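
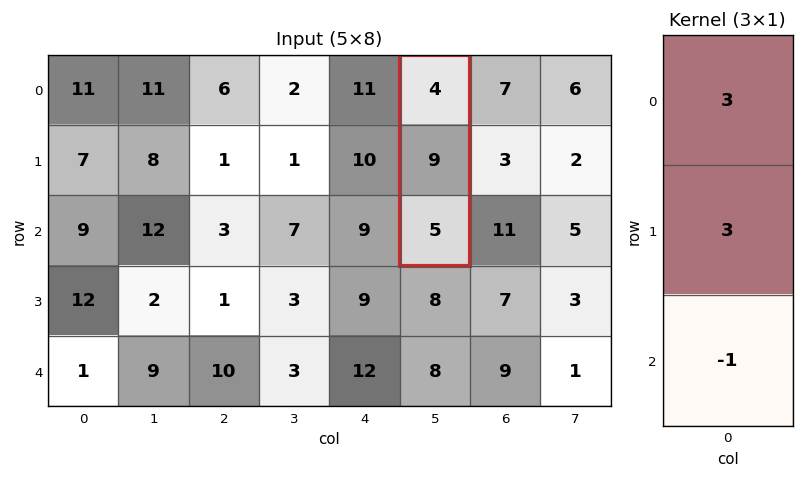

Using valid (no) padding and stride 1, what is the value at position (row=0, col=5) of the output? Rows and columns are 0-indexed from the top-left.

34

The receptive field on the input at this output position is [4 / 9 / 5]. Elementwise product with the kernel and sum: 4·3 + 9·3 + 5·-1.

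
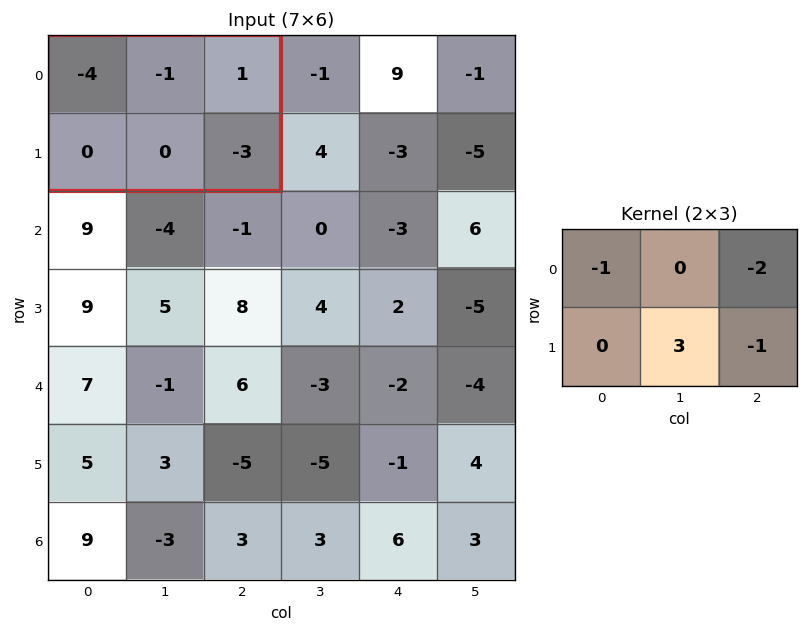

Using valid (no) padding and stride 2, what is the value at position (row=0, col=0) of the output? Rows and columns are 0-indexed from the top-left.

The receptive field on the input at this output position is [-4 -1 1 / 0 0 -3]. Elementwise product with the kernel and sum: -4·-1 + 1·-2 + 0·3 + -3·-1.

5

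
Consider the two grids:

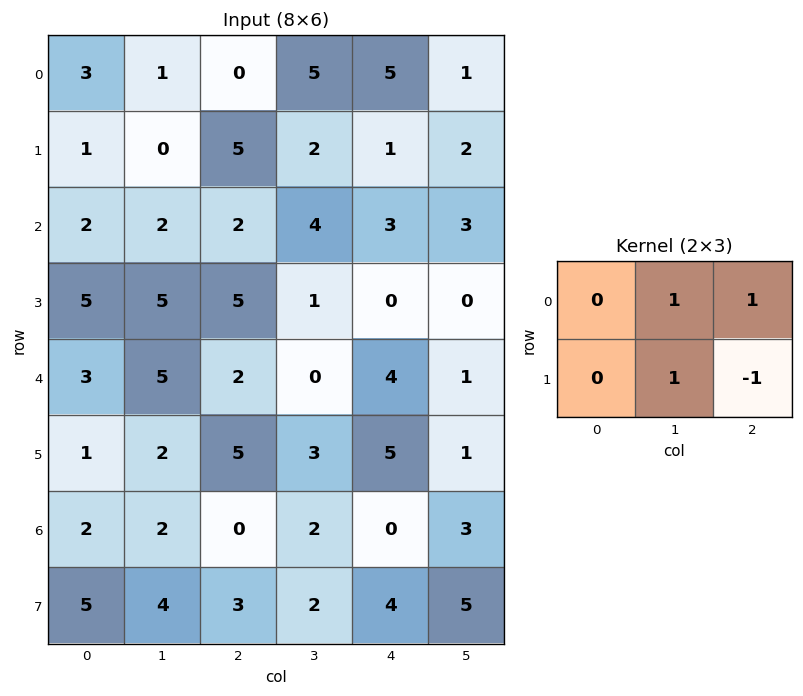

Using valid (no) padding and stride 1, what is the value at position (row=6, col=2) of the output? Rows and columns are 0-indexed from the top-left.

The receptive field on the input at this output position is [0 2 0 / 3 2 4]. Elementwise product with the kernel and sum: 2·1 + 0·1 + 2·1 + 4·-1.

0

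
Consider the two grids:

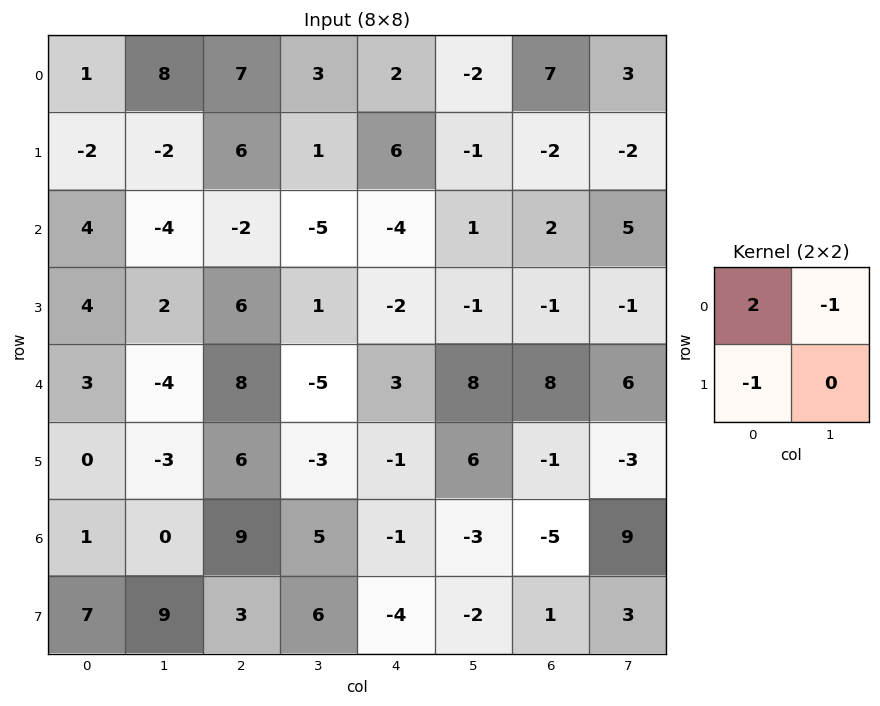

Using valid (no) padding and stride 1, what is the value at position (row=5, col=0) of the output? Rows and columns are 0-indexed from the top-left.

The receptive field on the input at this output position is [0 -3 / 1 0]. Elementwise product with the kernel and sum: 0·2 + -3·-1 + 1·-1.

2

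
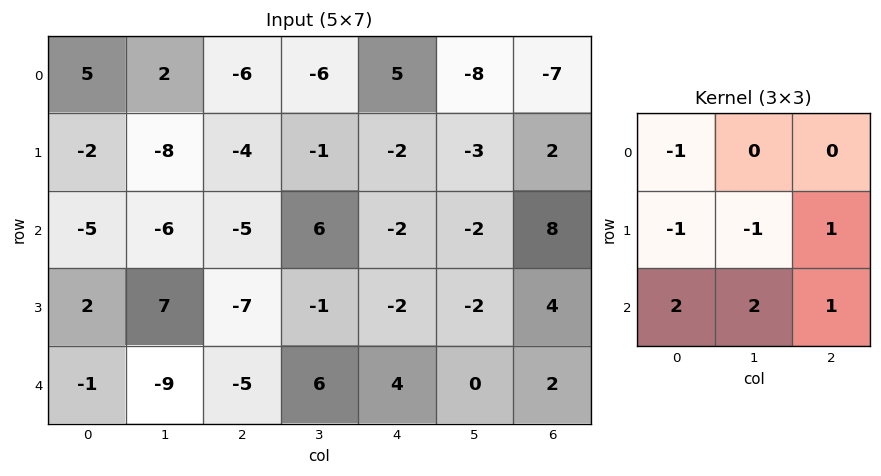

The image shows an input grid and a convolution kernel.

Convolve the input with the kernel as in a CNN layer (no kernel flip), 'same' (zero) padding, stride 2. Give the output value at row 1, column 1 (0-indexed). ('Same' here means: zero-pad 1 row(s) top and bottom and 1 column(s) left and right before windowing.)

The receptive field on the zero-padded input at this output position is [-8 -4 -1 / -6 -5 6 / 7 -7 -1]. Elementwise product with the kernel and sum: -8·-1 + -6·-1 + -5·-1 + 6·1 + 7·2 + -7·2 + -1·1.

24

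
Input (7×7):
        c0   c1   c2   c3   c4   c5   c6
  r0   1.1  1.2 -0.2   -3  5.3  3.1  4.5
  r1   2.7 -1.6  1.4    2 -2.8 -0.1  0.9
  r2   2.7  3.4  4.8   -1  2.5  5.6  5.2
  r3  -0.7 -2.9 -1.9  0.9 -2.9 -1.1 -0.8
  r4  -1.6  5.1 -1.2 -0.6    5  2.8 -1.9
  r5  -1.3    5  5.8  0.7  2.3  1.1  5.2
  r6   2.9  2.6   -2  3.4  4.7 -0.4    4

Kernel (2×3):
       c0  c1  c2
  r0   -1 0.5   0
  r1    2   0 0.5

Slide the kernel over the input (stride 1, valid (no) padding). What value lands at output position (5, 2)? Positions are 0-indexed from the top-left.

-7.1

The receptive field on the input at this output position is [5.8 0.7 2.3 / -2 3.4 4.7]. Elementwise product with the kernel and sum: 5.8·-1 + 0.7·0.5 + -2·2 + 4.7·0.5.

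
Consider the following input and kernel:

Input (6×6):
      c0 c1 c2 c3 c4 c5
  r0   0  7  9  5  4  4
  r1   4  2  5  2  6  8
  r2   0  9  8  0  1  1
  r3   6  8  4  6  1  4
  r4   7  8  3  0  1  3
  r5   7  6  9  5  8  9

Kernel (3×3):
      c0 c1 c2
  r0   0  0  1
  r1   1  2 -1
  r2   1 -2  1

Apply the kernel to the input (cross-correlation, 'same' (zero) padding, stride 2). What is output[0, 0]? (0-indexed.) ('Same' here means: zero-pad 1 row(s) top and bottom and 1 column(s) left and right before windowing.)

The receptive field on the zero-padded input at this output position is [0 0 0 / 0 0 7 / 0 4 2]. Elementwise product with the kernel and sum: 0·1 + 0·1 + 0·2 + 7·-1 + 0·1 + 4·-2 + 2·1.

-13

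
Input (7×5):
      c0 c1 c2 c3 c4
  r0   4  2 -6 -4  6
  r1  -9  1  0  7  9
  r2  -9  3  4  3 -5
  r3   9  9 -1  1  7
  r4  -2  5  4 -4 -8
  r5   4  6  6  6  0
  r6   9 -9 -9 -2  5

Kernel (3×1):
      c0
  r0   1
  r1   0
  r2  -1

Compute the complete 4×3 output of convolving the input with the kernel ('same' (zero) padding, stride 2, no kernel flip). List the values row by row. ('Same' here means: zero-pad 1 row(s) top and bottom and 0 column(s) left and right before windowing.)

Output[0,0]: The receptive field on the zero-padded input at this output position is [0 / 4 / -9]. Elementwise product with the kernel and sum: 0·1 + -9·-1.
Output[0,1]: The receptive field on the zero-padded input at this output position is [0 / -6 / 0]. Elementwise product with the kernel and sum: 0·1 + 0·-1.

9 0 -9
-18 1 2
5 -7 7
4 6 0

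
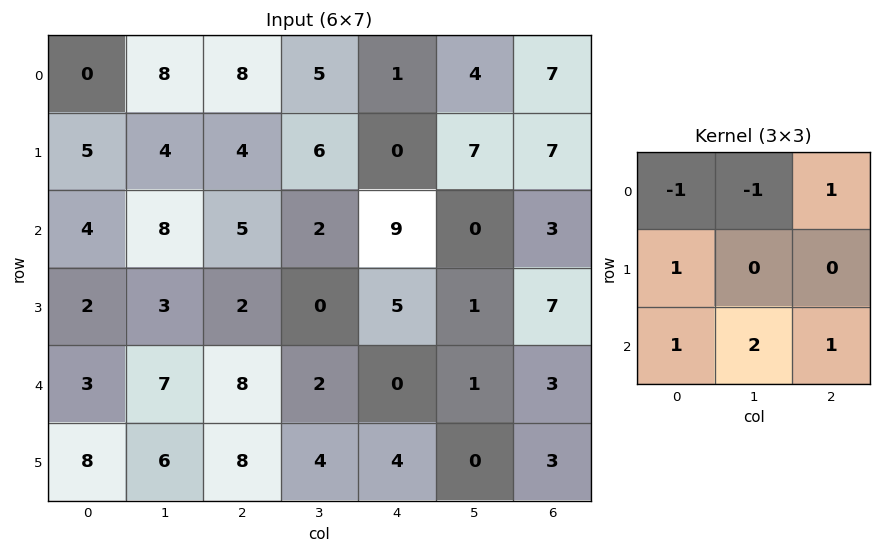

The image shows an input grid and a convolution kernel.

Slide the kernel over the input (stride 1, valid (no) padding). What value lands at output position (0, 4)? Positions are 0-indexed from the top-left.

The receptive field on the input at this output position is [1 4 7 / 0 7 7 / 9 0 3]. Elementwise product with the kernel and sum: 1·-1 + 4·-1 + 7·1 + 0·1 + 9·1 + 0·2 + 3·1.

14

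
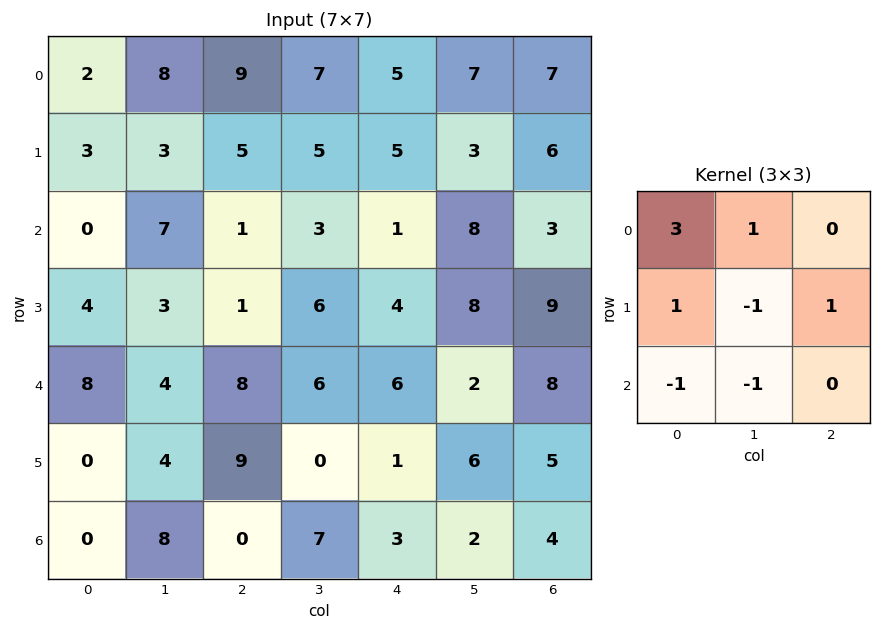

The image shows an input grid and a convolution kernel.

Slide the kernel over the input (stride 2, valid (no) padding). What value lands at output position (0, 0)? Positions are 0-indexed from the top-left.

The receptive field on the input at this output position is [2 8 9 / 3 3 5 / 0 7 1]. Elementwise product with the kernel and sum: 2·3 + 8·1 + 3·1 + 3·-1 + 5·1 + 0·-1 + 7·-1.

12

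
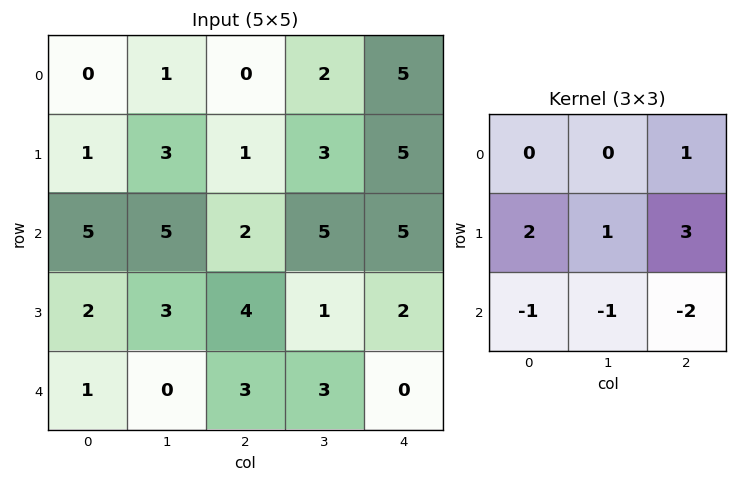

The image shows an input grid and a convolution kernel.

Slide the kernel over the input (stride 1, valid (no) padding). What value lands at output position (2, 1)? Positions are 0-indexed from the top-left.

9

The receptive field on the input at this output position is [5 2 5 / 3 4 1 / 0 3 3]. Elementwise product with the kernel and sum: 5·1 + 3·2 + 4·1 + 1·3 + 0·-1 + 3·-1 + 3·-2.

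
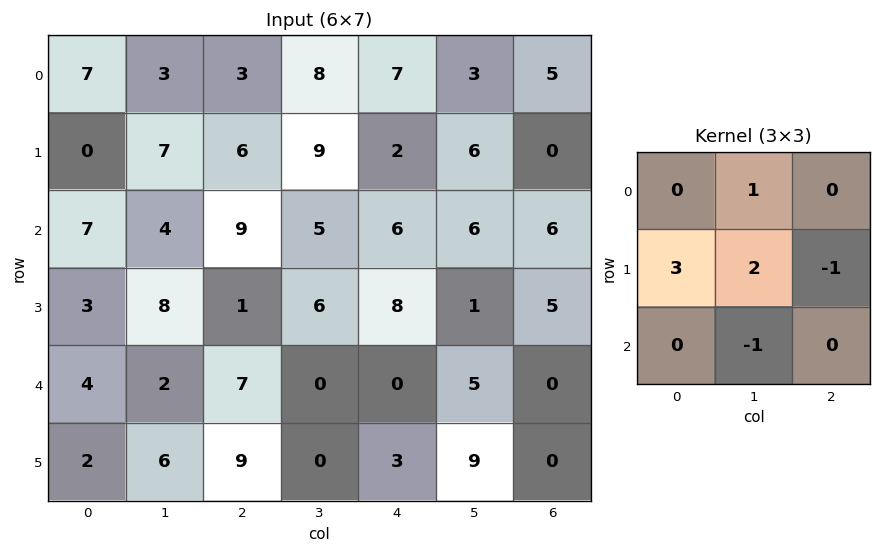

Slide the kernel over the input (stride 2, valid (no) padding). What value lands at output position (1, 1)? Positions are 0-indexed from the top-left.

12

The receptive field on the input at this output position is [9 5 6 / 1 6 8 / 7 0 0]. Elementwise product with the kernel and sum: 5·1 + 1·3 + 6·2 + 8·-1 + 0·-1.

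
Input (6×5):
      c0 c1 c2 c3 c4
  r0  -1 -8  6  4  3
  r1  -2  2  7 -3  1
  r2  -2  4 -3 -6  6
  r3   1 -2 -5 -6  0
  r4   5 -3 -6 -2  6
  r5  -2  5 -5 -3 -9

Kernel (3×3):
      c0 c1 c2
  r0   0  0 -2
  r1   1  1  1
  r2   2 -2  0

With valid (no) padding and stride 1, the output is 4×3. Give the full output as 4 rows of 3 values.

Output[0,0]: The receptive field on the input at this output position is [-1 -8 6 / -2 2 7 / -2 4 -3]. Elementwise product with the kernel and sum: 6·-2 + -2·1 + 2·1 + 7·1 + -2·2 + 4·-2.

-17 12 5
-9 7 -3
16 5 -31
-8 21 -6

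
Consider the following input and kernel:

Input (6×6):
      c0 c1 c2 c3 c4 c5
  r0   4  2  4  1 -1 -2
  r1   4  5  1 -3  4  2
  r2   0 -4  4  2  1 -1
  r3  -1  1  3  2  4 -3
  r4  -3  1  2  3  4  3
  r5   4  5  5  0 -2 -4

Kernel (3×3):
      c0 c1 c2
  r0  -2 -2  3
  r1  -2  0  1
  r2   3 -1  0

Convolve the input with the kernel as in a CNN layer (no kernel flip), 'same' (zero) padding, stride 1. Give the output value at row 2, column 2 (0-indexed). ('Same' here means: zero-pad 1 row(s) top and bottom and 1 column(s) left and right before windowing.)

The receptive field on the zero-padded input at this output position is [5 1 -3 / -4 4 2 / 1 3 2]. Elementwise product with the kernel and sum: 5·-2 + 1·-2 + -3·3 + -4·-2 + 2·1 + 1·3 + 3·-1.

-11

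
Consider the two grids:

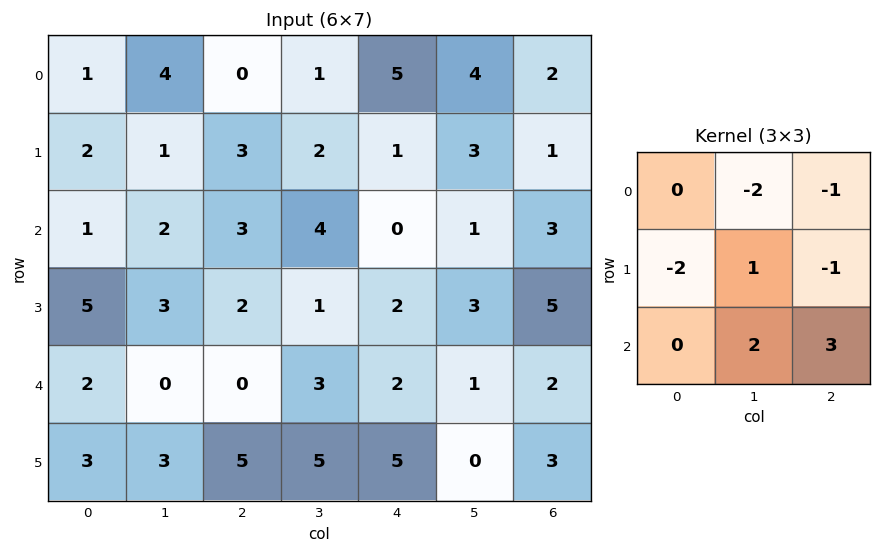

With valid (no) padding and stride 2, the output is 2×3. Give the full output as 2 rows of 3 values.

Output[0,0]: The receptive field on the input at this output position is [1 4 0 / 2 1 3 / 1 2 3]. Elementwise product with the kernel and sum: 4·-2 + 0·-1 + 2·-2 + 1·1 + 3·-1 + 2·2 + 3·3.

-1 -4 1
-16 -1 -3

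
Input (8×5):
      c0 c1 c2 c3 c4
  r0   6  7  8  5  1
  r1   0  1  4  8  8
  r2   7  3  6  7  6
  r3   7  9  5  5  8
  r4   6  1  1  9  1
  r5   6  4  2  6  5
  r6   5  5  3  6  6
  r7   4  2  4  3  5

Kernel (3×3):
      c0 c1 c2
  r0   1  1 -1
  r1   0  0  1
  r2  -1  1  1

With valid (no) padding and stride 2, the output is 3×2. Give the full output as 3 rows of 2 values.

11 27
5 24
11 23

Output[0,0]: The receptive field on the input at this output position is [6 7 8 / 0 1 4 / 7 3 6]. Elementwise product with the kernel and sum: 6·1 + 7·1 + 8·-1 + 4·1 + 7·-1 + 3·1 + 6·1.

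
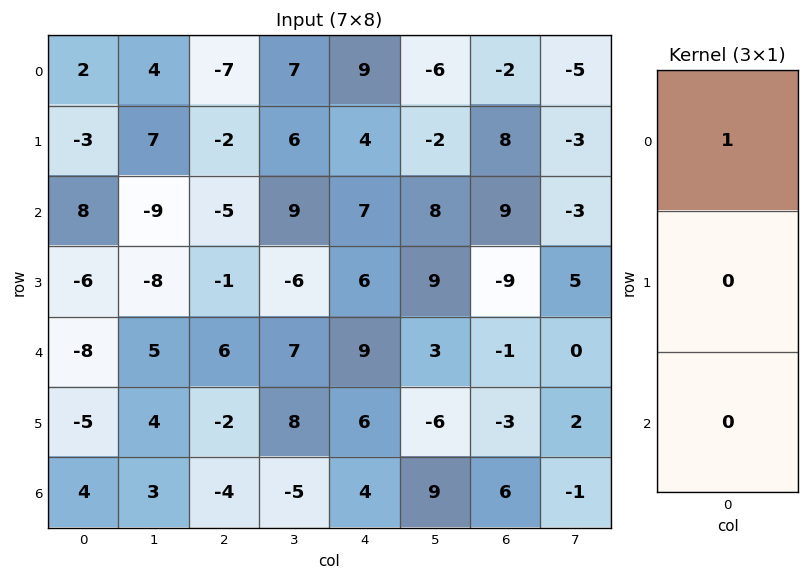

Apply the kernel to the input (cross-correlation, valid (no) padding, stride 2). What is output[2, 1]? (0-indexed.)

The receptive field on the input at this output position is [6 / -2 / -4]. Elementwise product with the kernel and sum: 6·1.

6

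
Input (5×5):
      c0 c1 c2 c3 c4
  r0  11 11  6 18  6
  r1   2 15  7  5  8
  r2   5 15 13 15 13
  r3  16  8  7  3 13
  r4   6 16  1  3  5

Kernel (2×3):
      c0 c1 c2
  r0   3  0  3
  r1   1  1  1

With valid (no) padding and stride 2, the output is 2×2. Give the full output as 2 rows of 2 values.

75 56
85 101

Output[0,0]: The receptive field on the input at this output position is [11 11 6 / 2 15 7]. Elementwise product with the kernel and sum: 11·3 + 6·3 + 2·1 + 15·1 + 7·1.
Output[0,1]: The receptive field on the input at this output position is [6 18 6 / 7 5 8]. Elementwise product with the kernel and sum: 6·3 + 6·3 + 7·1 + 5·1 + 8·1.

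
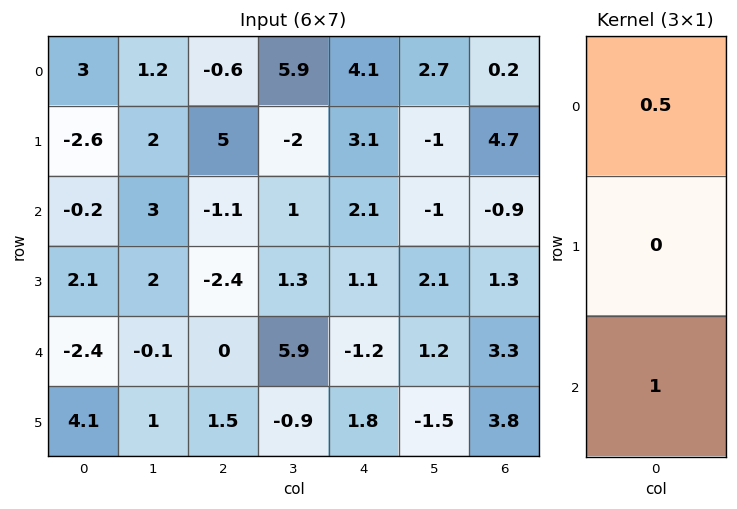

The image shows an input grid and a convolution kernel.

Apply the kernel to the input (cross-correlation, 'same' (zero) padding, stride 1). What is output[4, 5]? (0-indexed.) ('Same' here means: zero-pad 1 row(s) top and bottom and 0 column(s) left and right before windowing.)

The receptive field on the zero-padded input at this output position is [2.1 / 1.2 / -1.5]. Elementwise product with the kernel and sum: 2.1·0.5 + -1.5·1.

-0.45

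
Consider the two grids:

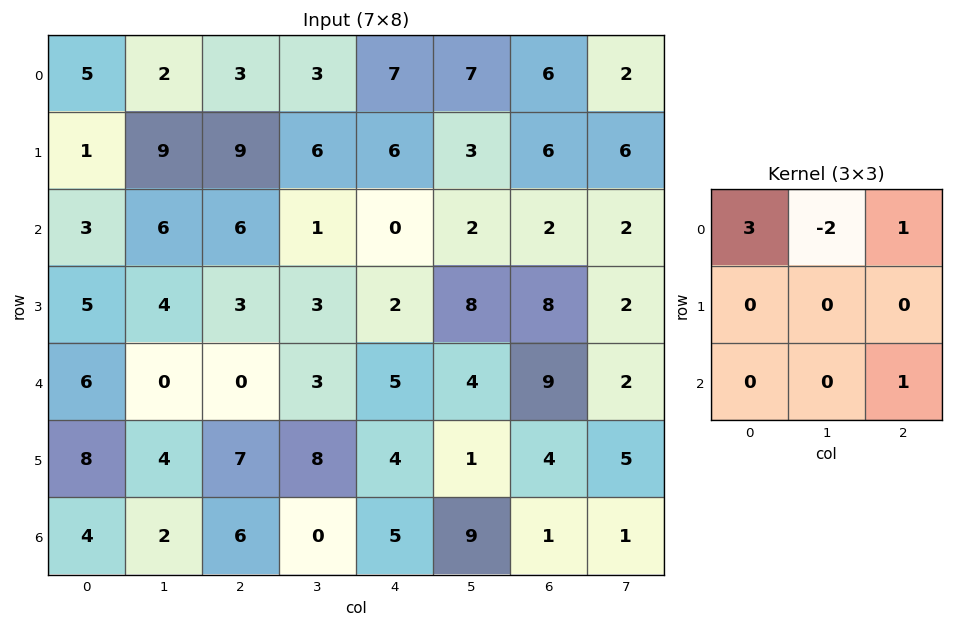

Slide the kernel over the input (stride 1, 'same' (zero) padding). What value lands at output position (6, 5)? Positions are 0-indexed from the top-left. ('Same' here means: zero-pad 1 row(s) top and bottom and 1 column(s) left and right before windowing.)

The receptive field on the zero-padded input at this output position is [4 1 4 / 5 9 1 / 0 0 0]. Elementwise product with the kernel and sum: 4·3 + 1·-2 + 4·1 + 0·1.

14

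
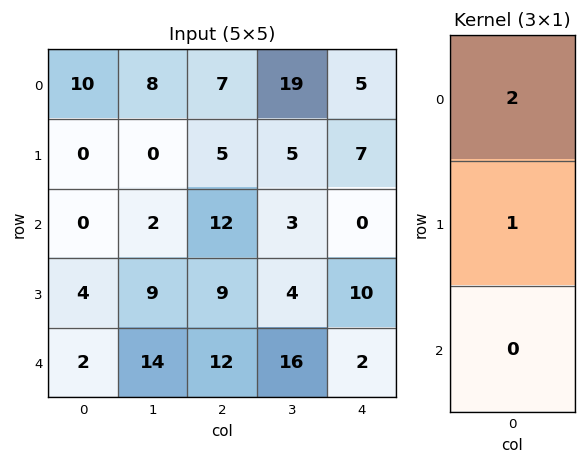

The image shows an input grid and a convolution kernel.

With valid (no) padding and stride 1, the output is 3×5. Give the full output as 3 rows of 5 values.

Output[0,0]: The receptive field on the input at this output position is [10 / 0 / 0]. Elementwise product with the kernel and sum: 10·2 + 0·1.
Output[0,1]: The receptive field on the input at this output position is [8 / 0 / 2]. Elementwise product with the kernel and sum: 8·2 + 0·1.

20 16 19 43 17
0 2 22 13 14
4 13 33 10 10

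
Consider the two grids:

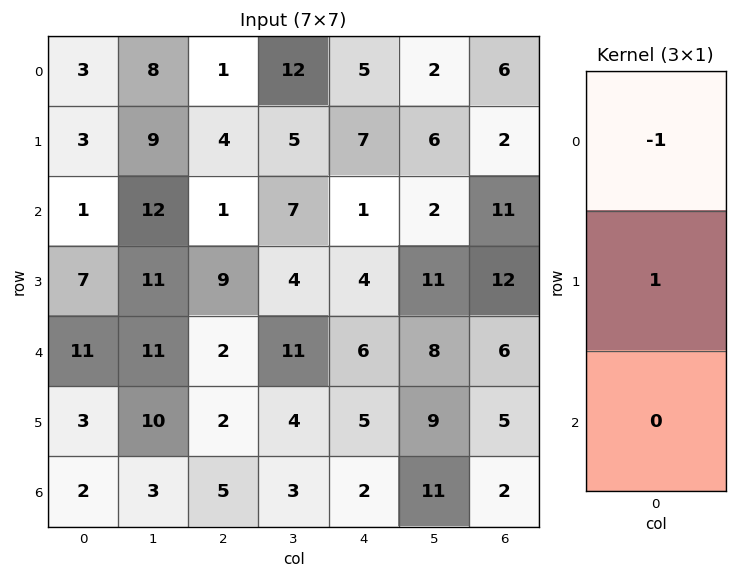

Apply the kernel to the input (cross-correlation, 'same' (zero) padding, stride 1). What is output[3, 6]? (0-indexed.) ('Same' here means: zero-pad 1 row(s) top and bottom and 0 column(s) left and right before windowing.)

1

The receptive field on the zero-padded input at this output position is [11 / 12 / 6]. Elementwise product with the kernel and sum: 11·-1 + 12·1.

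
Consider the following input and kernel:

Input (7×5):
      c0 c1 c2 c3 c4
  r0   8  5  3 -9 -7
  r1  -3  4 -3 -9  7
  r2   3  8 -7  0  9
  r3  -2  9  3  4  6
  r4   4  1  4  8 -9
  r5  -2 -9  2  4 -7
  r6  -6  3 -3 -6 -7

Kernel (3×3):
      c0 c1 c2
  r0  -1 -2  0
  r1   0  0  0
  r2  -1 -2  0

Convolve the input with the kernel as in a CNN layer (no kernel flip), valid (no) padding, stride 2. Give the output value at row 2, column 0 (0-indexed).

The receptive field on the input at this output position is [4 1 4 / -2 -9 2 / -6 3 -3]. Elementwise product with the kernel and sum: 4·-1 + 1·-2 + -6·-1 + 3·-2.

-6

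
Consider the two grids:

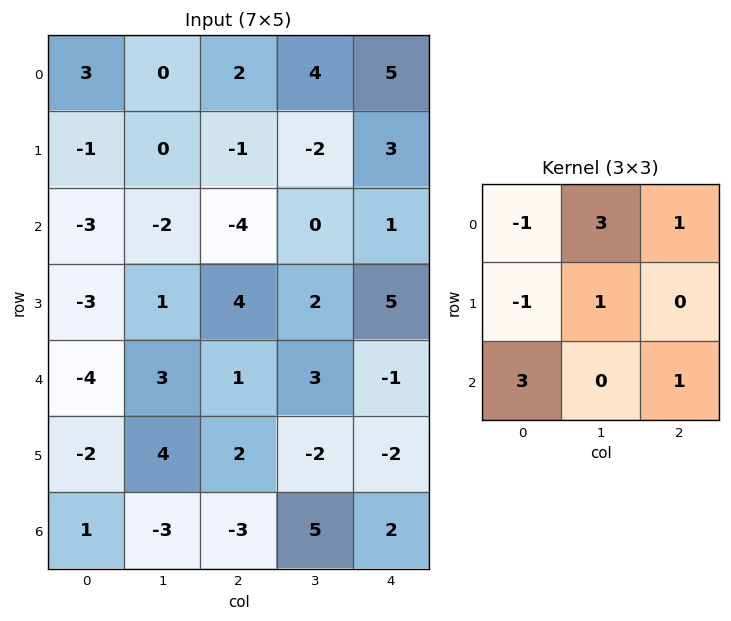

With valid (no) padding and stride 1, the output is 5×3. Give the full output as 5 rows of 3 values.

Output[0,0]: The receptive field on the input at this output position is [3 0 2 / -1 0 -1 / -3 -2 -4]. Elementwise product with the kernel and sum: 3·-1 + 0·3 + 2·1 + -1·-1 + 0·1 + -3·3 + -4·1.

-13 3 3
-4 -2 19
-14 5 5
13 21 13
20 -3 -4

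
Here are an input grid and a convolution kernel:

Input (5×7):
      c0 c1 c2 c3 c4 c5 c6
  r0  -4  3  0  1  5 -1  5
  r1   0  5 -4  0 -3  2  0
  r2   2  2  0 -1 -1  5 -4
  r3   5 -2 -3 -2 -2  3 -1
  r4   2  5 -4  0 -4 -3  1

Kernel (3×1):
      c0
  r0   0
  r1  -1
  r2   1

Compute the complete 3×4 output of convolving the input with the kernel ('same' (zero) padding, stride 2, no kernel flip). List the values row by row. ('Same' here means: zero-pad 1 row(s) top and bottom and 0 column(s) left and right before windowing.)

Output[0,0]: The receptive field on the zero-padded input at this output position is [0 / -4 / 0]. Elementwise product with the kernel and sum: -4·-1 + 0·1.
Output[0,1]: The receptive field on the zero-padded input at this output position is [0 / 0 / -4]. Elementwise product with the kernel and sum: 0·-1 + -4·1.

4 -4 -8 -5
3 -3 -1 3
-2 4 4 -1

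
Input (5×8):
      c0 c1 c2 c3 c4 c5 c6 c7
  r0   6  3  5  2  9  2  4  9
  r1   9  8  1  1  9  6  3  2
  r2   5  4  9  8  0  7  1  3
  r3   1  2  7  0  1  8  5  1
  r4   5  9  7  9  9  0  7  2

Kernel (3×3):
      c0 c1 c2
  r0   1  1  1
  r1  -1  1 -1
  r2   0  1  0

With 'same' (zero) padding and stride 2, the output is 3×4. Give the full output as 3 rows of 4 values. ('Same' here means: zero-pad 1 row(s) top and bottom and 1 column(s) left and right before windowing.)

Output[0,0]: The receptive field on the zero-padded input at this output position is [0 0 0 / 0 6 3 / 0 9 8]. Elementwise product with the kernel and sum: 0·1 + 0·1 + 0·1 + 0·-1 + 6·1 + 3·-1 + 9·1.
Output[0,1]: The receptive field on the zero-padded input at this output position is [0 0 0 / 3 5 2 / 8 1 1]. Elementwise product with the kernel and sum: 0·1 + 0·1 + 0·1 + 3·-1 + 5·1 + 2·-1 + 1·1.

12 1 14 -4
19 14 2 7
-1 -2 9 19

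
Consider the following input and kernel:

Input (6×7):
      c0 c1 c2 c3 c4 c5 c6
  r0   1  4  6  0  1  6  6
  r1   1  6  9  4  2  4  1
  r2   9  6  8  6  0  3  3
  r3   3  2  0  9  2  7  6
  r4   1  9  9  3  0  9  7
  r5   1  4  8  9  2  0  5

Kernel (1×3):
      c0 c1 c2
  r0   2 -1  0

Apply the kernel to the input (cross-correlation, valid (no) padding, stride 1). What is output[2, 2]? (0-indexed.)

10

The receptive field on the input at this output position is [8 6 0]. Elementwise product with the kernel and sum: 8·2 + 6·-1.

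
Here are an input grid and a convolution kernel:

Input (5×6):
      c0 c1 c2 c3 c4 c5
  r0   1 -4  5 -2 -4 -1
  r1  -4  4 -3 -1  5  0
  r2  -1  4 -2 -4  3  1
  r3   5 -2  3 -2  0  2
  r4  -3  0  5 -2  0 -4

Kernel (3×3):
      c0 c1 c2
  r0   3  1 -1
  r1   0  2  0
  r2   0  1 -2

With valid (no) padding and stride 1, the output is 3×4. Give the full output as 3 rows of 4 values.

10 -5 5 2
-5 13 -25 4
-11 29 -19 -2

Output[0,0]: The receptive field on the input at this output position is [1 -4 5 / -4 4 -3 / -1 4 -2]. Elementwise product with the kernel and sum: 1·3 + -4·1 + 5·-1 + 4·2 + 4·1 + -2·-2.
Output[0,1]: The receptive field on the input at this output position is [-4 5 -2 / 4 -3 -1 / 4 -2 -4]. Elementwise product with the kernel and sum: -4·3 + 5·1 + -2·-1 + -3·2 + -2·1 + -4·-2.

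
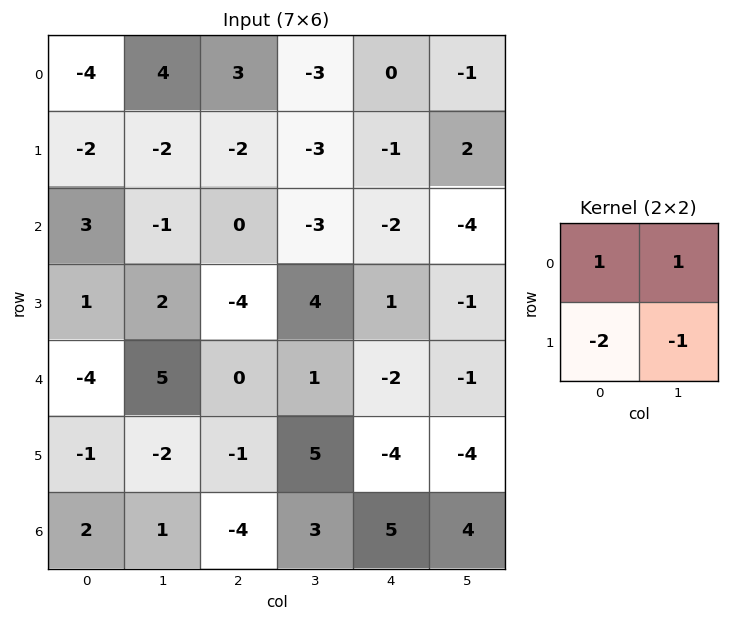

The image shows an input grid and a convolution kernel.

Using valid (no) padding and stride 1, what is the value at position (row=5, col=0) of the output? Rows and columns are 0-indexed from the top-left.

The receptive field on the input at this output position is [-1 -2 / 2 1]. Elementwise product with the kernel and sum: -1·1 + -2·1 + 2·-2 + 1·-1.

-8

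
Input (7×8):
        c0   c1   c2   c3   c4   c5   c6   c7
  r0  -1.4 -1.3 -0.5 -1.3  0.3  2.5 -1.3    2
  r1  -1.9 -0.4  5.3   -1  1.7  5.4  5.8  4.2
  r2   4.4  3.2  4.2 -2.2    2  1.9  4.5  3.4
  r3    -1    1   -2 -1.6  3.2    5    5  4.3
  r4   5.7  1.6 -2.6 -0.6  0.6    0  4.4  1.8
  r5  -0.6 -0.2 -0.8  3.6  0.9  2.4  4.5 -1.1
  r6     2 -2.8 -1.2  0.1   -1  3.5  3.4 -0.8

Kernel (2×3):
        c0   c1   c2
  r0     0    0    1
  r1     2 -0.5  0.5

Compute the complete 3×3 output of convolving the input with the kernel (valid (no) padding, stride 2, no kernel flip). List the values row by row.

-1.45 12.25 2.3
0.7 0.4 10.9
-4.1 -2.35 7.25

Output[0,0]: The receptive field on the input at this output position is [-1.4 -1.3 -0.5 / -1.9 -0.4 5.3]. Elementwise product with the kernel and sum: -0.5·1 + -1.9·2 + -0.4·-0.5 + 5.3·0.5.
Output[0,1]: The receptive field on the input at this output position is [-0.5 -1.3 0.3 / 5.3 -1 1.7]. Elementwise product with the kernel and sum: 0.3·1 + 5.3·2 + -1·-0.5 + 1.7·0.5.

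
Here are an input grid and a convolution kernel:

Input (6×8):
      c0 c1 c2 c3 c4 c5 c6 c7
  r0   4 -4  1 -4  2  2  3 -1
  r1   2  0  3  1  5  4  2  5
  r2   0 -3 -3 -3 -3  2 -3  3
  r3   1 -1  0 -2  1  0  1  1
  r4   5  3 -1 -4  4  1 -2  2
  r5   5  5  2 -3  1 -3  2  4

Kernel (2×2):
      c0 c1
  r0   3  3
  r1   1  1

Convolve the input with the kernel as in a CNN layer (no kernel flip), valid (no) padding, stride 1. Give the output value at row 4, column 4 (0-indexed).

The receptive field on the input at this output position is [4 1 / 1 -3]. Elementwise product with the kernel and sum: 4·3 + 1·3 + 1·1 + -3·1.

13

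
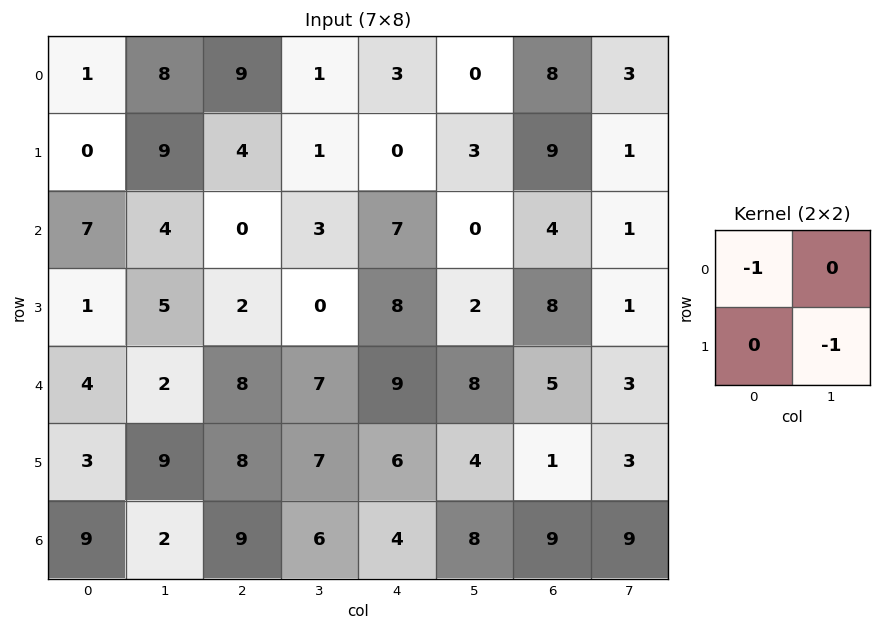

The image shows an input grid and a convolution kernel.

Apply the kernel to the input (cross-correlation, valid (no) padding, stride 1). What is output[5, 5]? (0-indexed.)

-13

The receptive field on the input at this output position is [4 1 / 8 9]. Elementwise product with the kernel and sum: 4·-1 + 9·-1.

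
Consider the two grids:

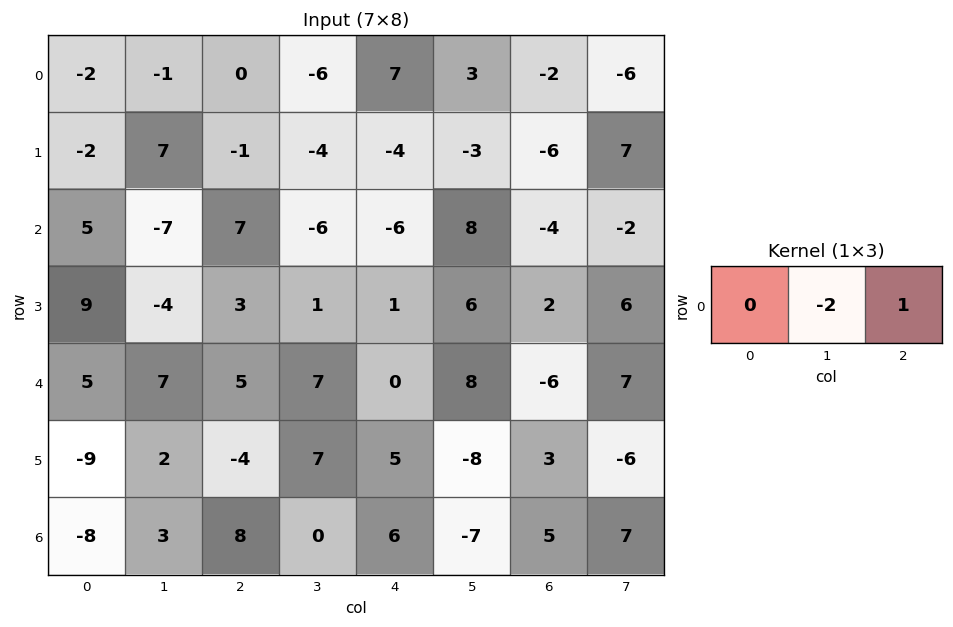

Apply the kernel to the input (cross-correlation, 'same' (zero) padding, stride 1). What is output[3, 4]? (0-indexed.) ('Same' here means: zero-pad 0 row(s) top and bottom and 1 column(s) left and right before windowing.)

The receptive field on the zero-padded input at this output position is [1 1 6]. Elementwise product with the kernel and sum: 1·-2 + 6·1.

4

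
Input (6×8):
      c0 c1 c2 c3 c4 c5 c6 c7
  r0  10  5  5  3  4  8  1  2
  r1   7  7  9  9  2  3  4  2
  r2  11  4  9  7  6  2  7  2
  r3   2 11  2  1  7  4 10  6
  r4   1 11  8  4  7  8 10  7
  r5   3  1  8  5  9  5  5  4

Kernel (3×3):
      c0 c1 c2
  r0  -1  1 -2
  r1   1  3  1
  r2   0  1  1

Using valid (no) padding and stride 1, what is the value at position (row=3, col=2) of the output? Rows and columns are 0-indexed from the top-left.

The receptive field on the input at this output position is [2 1 7 / 8 4 7 / 8 5 9]. Elementwise product with the kernel and sum: 2·-1 + 1·1 + 7·-2 + 8·1 + 4·3 + 7·1 + 5·1 + 9·1.

26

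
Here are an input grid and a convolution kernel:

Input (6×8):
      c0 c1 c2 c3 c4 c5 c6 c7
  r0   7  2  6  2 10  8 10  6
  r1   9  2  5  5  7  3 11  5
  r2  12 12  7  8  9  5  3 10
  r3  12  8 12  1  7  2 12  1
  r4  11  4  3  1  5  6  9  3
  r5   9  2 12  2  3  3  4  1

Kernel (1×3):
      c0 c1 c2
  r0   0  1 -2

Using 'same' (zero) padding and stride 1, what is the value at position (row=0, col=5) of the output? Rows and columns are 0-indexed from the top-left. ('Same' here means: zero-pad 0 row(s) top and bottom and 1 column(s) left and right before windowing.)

The receptive field on the zero-padded input at this output position is [10 8 10]. Elementwise product with the kernel and sum: 8·1 + 10·-2.

-12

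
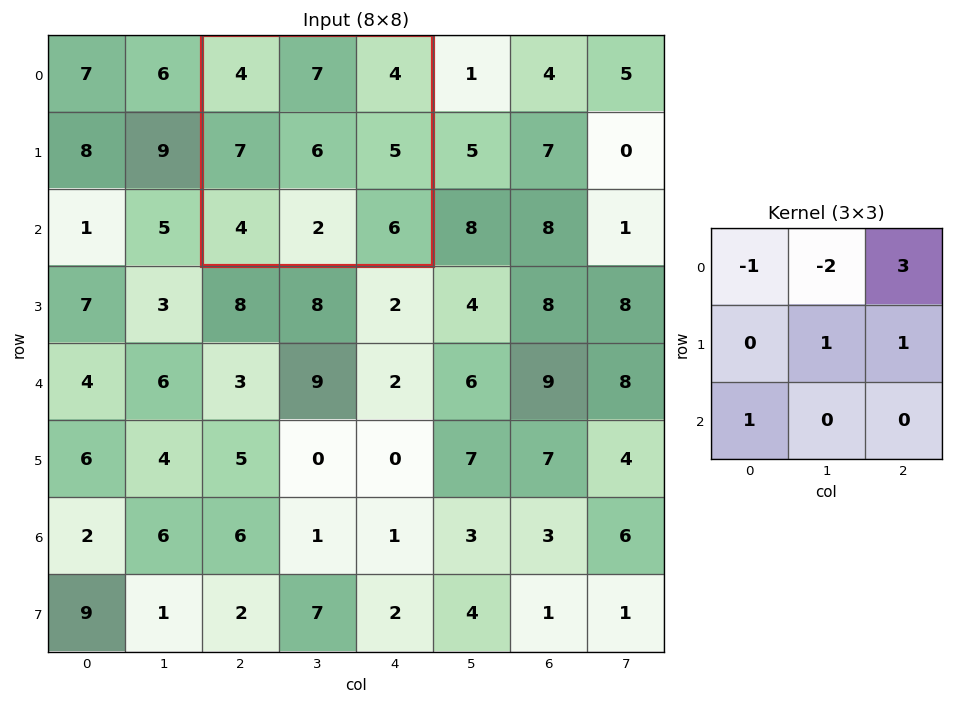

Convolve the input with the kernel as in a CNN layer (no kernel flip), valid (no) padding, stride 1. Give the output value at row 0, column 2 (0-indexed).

The receptive field on the input at this output position is [4 7 4 / 7 6 5 / 4 2 6]. Elementwise product with the kernel and sum: 4·-1 + 7·-2 + 4·3 + 6·1 + 5·1 + 4·1.

9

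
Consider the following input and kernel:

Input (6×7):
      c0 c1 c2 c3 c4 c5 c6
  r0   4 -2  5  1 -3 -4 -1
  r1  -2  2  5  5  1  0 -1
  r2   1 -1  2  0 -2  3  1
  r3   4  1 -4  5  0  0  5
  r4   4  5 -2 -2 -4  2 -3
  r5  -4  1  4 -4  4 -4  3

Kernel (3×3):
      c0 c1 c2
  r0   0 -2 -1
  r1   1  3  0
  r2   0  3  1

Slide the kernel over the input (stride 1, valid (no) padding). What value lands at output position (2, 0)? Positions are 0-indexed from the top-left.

The receptive field on the input at this output position is [1 -1 2 / 4 1 -4 / 4 5 -2]. Elementwise product with the kernel and sum: -1·-2 + 2·-1 + 4·1 + 1·3 + 5·3 + -2·1.

20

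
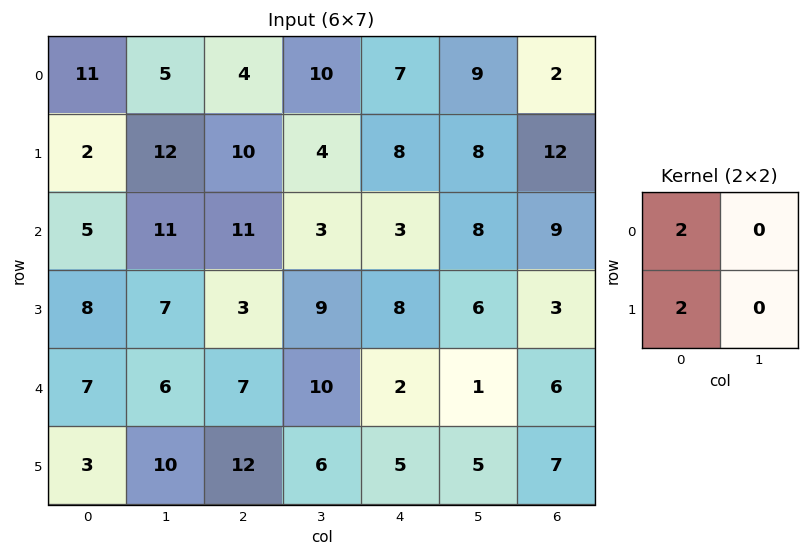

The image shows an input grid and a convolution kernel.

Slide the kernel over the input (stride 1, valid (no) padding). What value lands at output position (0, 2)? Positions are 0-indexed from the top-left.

28

The receptive field on the input at this output position is [4 10 / 10 4]. Elementwise product with the kernel and sum: 4·2 + 10·2.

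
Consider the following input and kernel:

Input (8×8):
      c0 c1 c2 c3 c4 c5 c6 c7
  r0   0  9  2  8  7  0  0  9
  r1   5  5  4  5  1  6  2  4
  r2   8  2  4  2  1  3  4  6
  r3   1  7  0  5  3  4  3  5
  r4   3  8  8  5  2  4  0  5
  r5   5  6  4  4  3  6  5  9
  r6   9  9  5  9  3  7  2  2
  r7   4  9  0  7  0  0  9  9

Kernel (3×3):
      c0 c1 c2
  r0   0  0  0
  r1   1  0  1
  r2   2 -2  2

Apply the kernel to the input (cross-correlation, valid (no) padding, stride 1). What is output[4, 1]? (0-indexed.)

36

The receptive field on the input at this output position is [8 8 5 / 6 4 4 / 9 5 9]. Elementwise product with the kernel and sum: 6·1 + 4·1 + 9·2 + 5·-2 + 9·2.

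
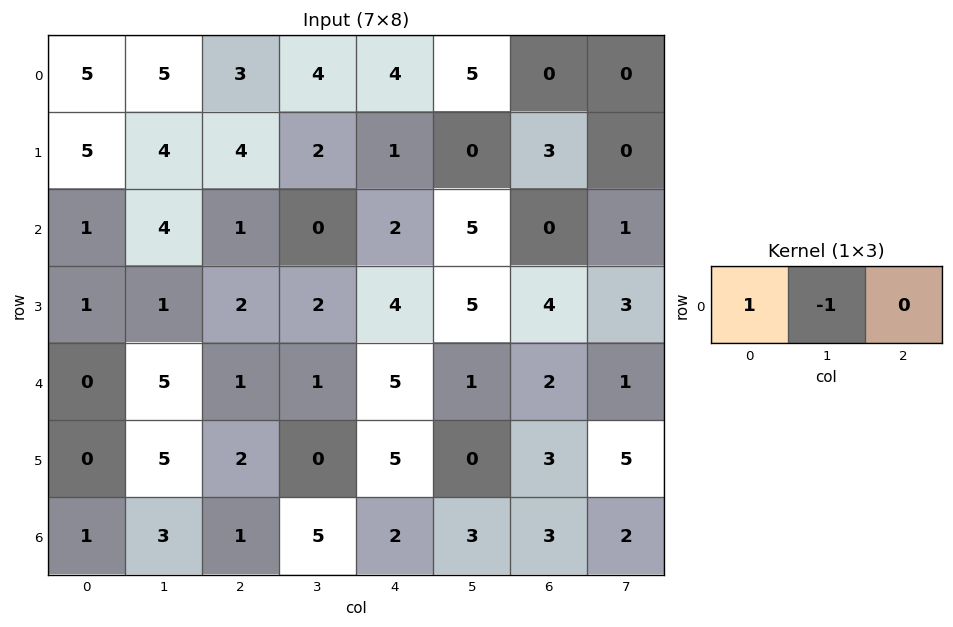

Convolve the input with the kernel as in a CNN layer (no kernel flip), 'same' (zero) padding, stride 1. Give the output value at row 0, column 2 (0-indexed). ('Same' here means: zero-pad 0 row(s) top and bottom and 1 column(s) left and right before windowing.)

The receptive field on the zero-padded input at this output position is [5 3 4]. Elementwise product with the kernel and sum: 5·1 + 3·-1.

2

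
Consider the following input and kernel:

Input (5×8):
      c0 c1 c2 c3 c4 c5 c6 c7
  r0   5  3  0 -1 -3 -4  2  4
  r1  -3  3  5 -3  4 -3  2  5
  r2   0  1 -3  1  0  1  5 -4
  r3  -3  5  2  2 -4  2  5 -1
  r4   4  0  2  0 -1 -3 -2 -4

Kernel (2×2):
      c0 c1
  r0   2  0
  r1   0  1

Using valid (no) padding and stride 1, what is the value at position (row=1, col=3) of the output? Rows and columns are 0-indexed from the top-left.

-6

The receptive field on the input at this output position is [-3 4 / 1 0]. Elementwise product with the kernel and sum: -3·2 + 0·1.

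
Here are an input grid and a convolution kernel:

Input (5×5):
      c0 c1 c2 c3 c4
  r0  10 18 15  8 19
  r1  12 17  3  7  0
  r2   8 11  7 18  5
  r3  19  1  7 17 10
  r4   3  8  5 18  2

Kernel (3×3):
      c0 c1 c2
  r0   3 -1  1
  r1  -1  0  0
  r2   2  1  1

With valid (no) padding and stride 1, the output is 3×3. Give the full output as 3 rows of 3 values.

Output[0,0]: The receptive field on the input at this output position is [10 18 15 / 12 17 3 / 8 11 7]. Elementwise product with the kernel and sum: 10·3 + 18·-1 + 15·1 + 12·-1 + 8·2 + 11·1 + 7·1.

49 77 90
60 70 36
20 82 31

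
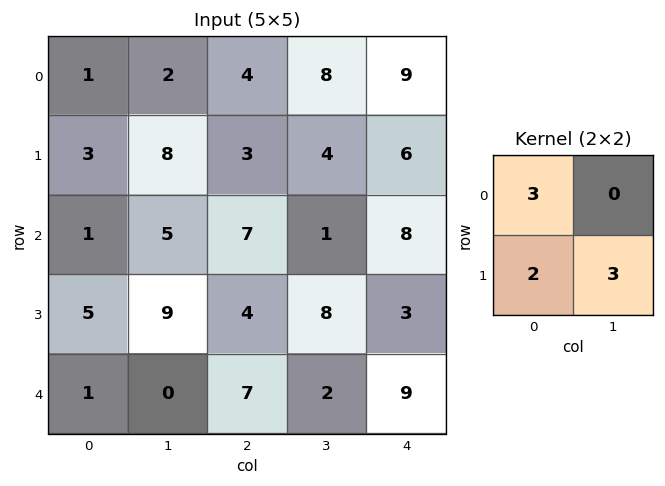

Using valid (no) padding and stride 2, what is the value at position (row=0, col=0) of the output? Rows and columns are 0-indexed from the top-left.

33

The receptive field on the input at this output position is [1 2 / 3 8]. Elementwise product with the kernel and sum: 1·3 + 3·2 + 8·3.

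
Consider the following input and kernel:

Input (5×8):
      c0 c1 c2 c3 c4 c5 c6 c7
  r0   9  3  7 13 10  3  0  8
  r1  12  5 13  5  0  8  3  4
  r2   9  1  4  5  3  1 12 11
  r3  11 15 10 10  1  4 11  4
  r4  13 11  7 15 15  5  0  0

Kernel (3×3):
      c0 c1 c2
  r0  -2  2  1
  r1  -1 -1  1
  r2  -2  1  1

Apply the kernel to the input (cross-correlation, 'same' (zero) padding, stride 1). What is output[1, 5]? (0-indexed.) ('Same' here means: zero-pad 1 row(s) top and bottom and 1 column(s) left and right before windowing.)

The receptive field on the zero-padded input at this output position is [10 3 0 / 0 8 3 / 3 1 12]. Elementwise product with the kernel and sum: 10·-2 + 3·2 + 0·1 + 0·-1 + 8·-1 + 3·1 + 3·-2 + 1·1 + 12·1.

-12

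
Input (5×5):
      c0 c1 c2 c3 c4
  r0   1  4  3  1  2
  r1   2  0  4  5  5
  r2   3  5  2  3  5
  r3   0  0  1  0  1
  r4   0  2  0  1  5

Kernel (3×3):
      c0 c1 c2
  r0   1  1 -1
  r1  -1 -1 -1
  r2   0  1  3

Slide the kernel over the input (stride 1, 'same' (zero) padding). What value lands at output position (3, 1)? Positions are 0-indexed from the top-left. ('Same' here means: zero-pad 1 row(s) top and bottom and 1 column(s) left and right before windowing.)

7

The receptive field on the zero-padded input at this output position is [3 5 2 / 0 0 1 / 0 2 0]. Elementwise product with the kernel and sum: 3·1 + 5·1 + 2·-1 + 0·-1 + 0·-1 + 1·-1 + 2·1 + 0·3.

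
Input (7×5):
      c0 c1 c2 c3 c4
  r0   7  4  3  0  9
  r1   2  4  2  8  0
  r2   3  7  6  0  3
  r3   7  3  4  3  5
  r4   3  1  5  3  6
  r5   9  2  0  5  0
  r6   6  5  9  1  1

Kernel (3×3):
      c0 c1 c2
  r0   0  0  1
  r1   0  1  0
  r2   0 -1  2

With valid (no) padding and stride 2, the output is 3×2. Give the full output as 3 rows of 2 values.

12 23
18 15
20 12

Output[0,0]: The receptive field on the input at this output position is [7 4 3 / 2 4 2 / 3 7 6]. Elementwise product with the kernel and sum: 3·1 + 4·1 + 7·-1 + 6·2.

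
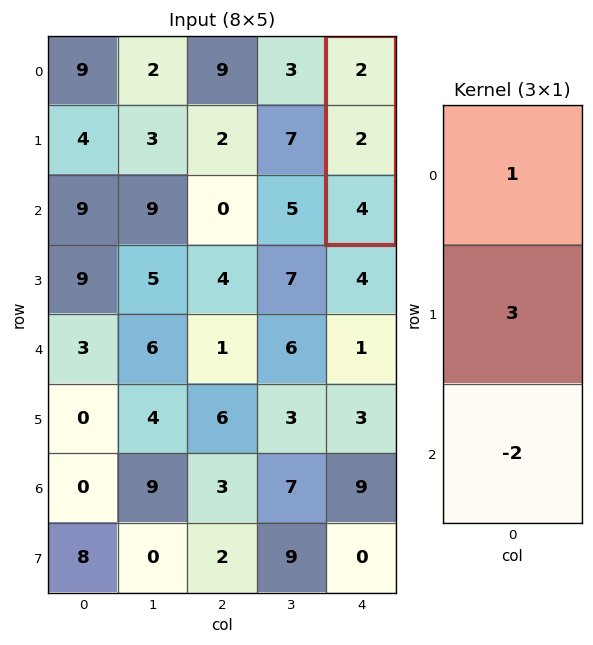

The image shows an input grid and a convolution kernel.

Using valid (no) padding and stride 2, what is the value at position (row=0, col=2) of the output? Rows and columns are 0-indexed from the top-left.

0

The receptive field on the input at this output position is [2 / 2 / 4]. Elementwise product with the kernel and sum: 2·1 + 2·3 + 4·-2.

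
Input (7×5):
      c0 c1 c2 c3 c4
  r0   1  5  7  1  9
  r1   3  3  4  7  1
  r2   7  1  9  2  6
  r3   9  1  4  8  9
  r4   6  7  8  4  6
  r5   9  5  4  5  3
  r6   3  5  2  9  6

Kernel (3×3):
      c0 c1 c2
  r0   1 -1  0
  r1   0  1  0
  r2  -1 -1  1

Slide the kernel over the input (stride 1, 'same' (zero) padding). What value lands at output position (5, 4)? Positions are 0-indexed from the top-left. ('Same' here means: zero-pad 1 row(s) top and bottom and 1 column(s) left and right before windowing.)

The receptive field on the zero-padded input at this output position is [4 6 0 / 5 3 0 / 9 6 0]. Elementwise product with the kernel and sum: 4·1 + 6·-1 + 3·1 + 9·-1 + 6·-1 + 0·1.

-14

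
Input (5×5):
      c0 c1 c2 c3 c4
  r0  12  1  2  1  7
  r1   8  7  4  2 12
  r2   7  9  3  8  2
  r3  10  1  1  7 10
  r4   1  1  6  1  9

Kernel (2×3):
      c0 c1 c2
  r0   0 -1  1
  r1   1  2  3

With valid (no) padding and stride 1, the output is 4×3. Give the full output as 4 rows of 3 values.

35 20 50
31 37 35
9 29 39
21 22 38

Output[0,0]: The receptive field on the input at this output position is [12 1 2 / 8 7 4]. Elementwise product with the kernel and sum: 1·-1 + 2·1 + 8·1 + 7·2 + 4·3.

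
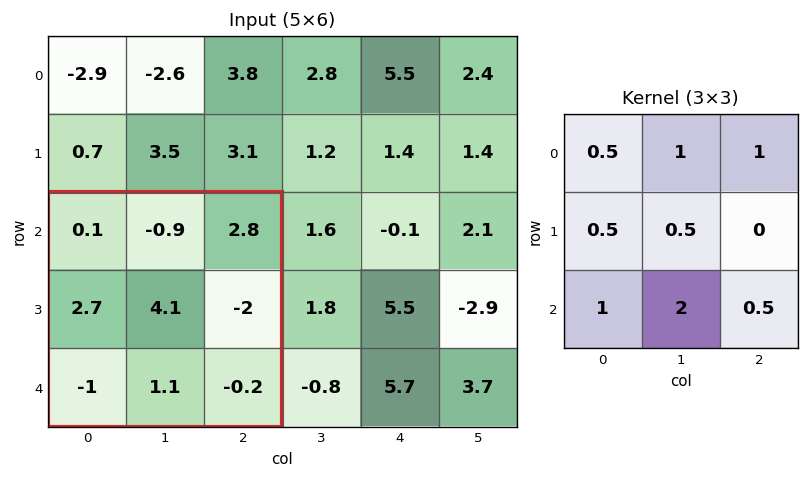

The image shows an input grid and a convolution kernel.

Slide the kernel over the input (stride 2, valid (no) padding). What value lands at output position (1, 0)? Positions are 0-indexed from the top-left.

6.45

The receptive field on the input at this output position is [0.1 -0.9 2.8 / 2.7 4.1 -2 / -1 1.1 -0.2]. Elementwise product with the kernel and sum: 0.1·0.5 + -0.9·1 + 2.8·1 + 2.7·0.5 + 4.1·0.5 + -1·1 + 1.1·2 + -0.2·0.5.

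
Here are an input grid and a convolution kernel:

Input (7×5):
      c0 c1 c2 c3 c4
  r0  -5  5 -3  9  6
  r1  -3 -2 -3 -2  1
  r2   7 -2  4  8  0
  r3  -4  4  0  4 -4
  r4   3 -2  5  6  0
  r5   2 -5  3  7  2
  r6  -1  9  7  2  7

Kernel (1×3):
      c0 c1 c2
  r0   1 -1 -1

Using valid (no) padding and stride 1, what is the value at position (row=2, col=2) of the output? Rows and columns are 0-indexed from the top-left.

The receptive field on the input at this output position is [4 8 0]. Elementwise product with the kernel and sum: 4·1 + 8·-1 + 0·-1.

-4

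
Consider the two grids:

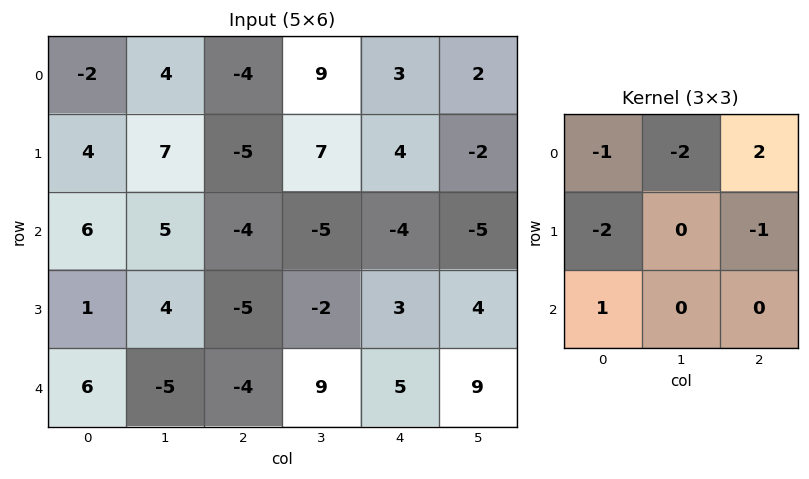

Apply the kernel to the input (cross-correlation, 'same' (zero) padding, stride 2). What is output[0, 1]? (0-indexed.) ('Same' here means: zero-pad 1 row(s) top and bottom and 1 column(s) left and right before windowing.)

The receptive field on the zero-padded input at this output position is [0 0 0 / 4 -4 9 / 7 -5 7]. Elementwise product with the kernel and sum: 0·-1 + 0·-2 + 0·2 + 4·-2 + 9·-1 + 7·1.

-10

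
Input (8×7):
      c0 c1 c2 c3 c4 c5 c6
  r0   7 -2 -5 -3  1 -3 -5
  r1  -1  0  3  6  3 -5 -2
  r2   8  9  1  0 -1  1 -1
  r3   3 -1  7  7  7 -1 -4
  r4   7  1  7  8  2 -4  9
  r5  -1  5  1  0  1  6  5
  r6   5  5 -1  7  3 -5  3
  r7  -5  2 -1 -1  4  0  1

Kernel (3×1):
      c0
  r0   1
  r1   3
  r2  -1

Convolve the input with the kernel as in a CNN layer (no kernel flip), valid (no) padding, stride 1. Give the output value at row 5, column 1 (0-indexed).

18

The receptive field on the input at this output position is [5 / 5 / 2]. Elementwise product with the kernel and sum: 5·1 + 5·3 + 2·-1.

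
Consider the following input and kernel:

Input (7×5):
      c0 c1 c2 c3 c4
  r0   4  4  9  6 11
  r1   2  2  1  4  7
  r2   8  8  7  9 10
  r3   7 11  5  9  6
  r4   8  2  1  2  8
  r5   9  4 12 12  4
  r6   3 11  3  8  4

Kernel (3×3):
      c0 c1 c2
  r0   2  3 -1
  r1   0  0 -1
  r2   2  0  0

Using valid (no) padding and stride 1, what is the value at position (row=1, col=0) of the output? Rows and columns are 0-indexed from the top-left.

The receptive field on the input at this output position is [2 2 1 / 8 8 7 / 7 11 5]. Elementwise product with the kernel and sum: 2·2 + 2·3 + 1·-1 + 7·-1 + 7·2.

16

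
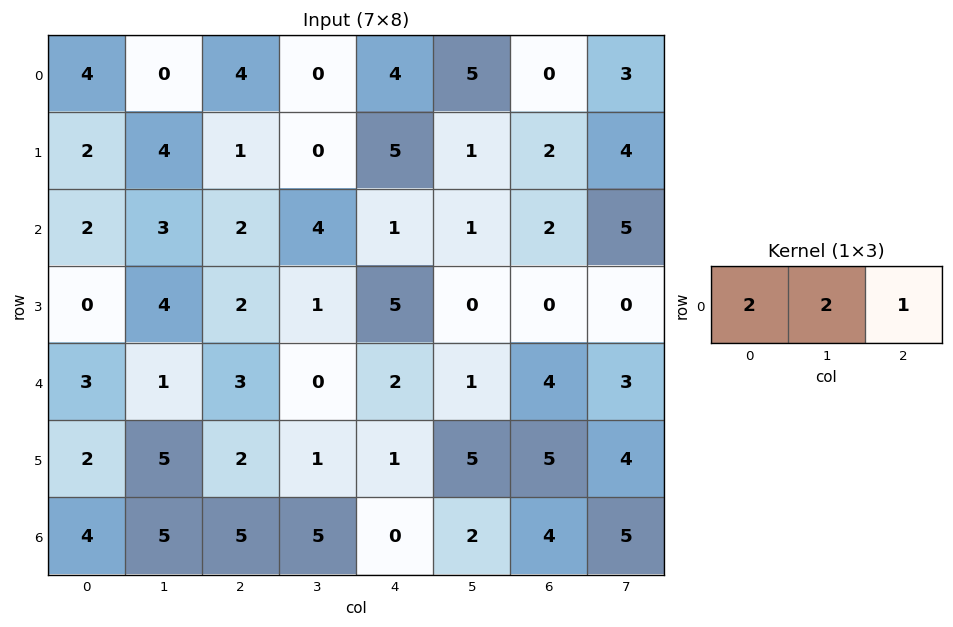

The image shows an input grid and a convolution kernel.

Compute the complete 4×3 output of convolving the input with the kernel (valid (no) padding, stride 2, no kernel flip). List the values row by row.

Output[0,0]: The receptive field on the input at this output position is [4 0 4]. Elementwise product with the kernel and sum: 4·2 + 0·2 + 4·1.

12 12 18
12 13 6
11 8 10
23 20 8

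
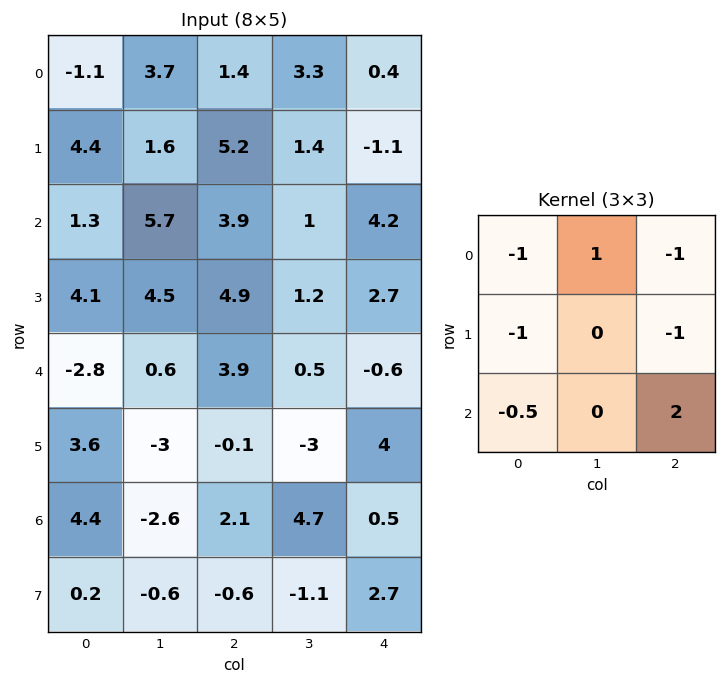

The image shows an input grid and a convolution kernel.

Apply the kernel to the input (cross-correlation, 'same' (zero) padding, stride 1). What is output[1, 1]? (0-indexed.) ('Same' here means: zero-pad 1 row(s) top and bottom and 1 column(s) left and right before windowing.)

0.95

The receptive field on the zero-padded input at this output position is [-1.1 3.7 1.4 / 4.4 1.6 5.2 / 1.3 5.7 3.9]. Elementwise product with the kernel and sum: -1.1·-1 + 3.7·1 + 1.4·-1 + 4.4·-1 + 5.2·-1 + 1.3·-0.5 + 3.9·2.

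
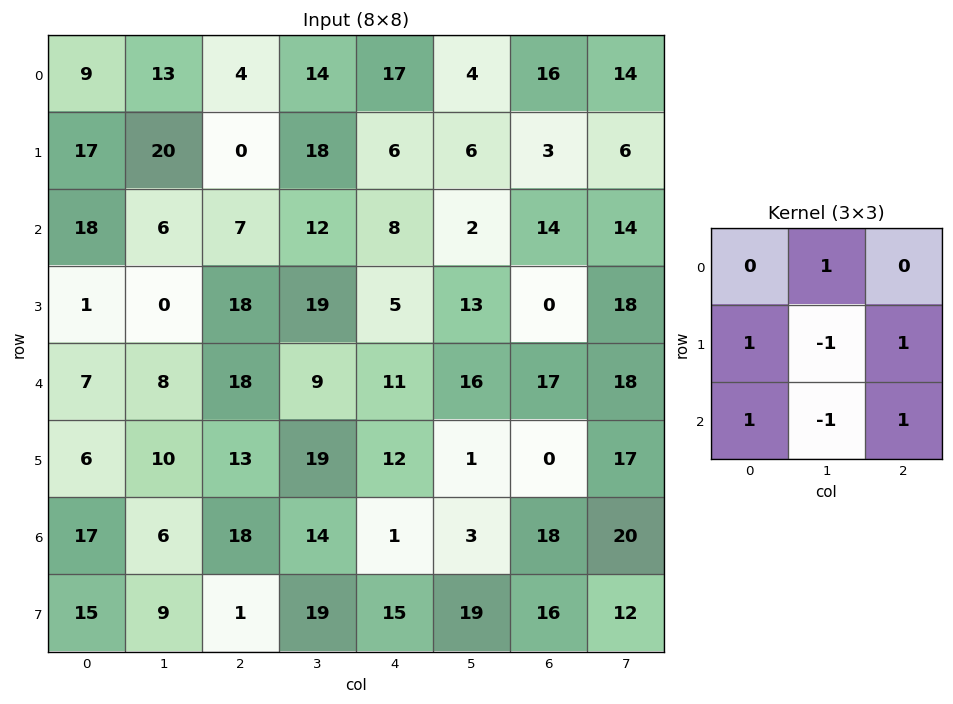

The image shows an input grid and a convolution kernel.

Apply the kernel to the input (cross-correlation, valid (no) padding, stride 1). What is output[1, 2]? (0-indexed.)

The receptive field on the input at this output position is [0 18 6 / 7 12 8 / 18 19 5]. Elementwise product with the kernel and sum: 18·1 + 7·1 + 12·-1 + 8·1 + 18·1 + 19·-1 + 5·1.

25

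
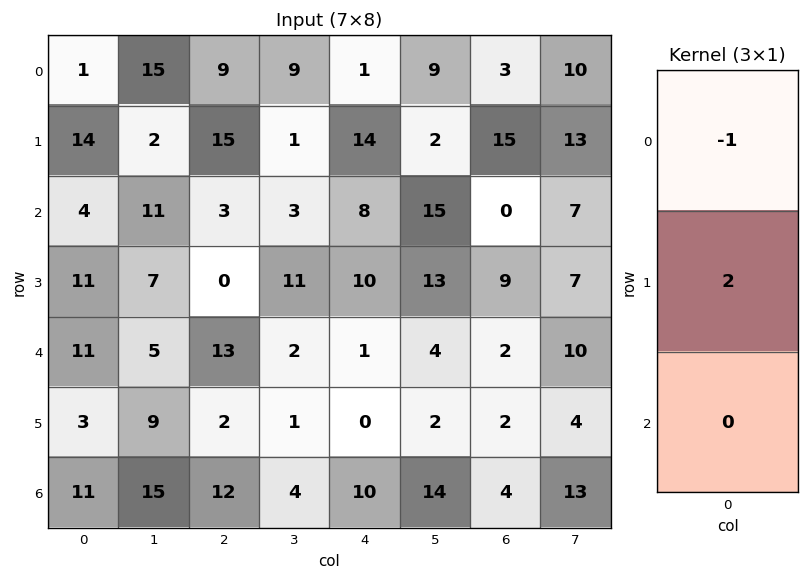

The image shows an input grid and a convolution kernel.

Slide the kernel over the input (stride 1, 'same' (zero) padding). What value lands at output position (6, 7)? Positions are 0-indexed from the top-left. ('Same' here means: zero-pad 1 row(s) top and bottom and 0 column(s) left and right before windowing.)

22

The receptive field on the zero-padded input at this output position is [4 / 13 / 0]. Elementwise product with the kernel and sum: 4·-1 + 13·2.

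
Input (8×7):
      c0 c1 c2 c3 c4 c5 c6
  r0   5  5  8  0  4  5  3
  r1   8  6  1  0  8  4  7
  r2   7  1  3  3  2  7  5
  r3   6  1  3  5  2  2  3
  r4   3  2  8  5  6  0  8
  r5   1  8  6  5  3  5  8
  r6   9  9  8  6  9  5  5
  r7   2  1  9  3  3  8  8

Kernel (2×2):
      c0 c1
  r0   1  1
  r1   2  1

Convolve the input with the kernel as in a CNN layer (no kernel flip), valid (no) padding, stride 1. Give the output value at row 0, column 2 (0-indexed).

10

The receptive field on the input at this output position is [8 0 / 1 0]. Elementwise product with the kernel and sum: 8·1 + 0·1 + 1·2 + 0·1.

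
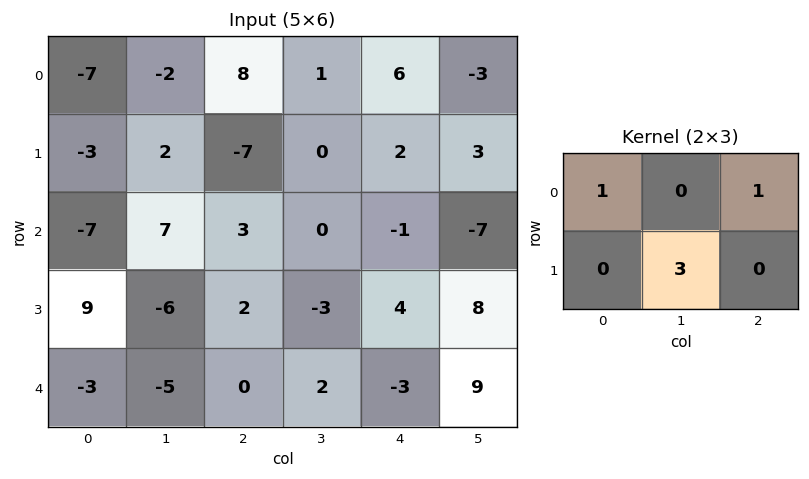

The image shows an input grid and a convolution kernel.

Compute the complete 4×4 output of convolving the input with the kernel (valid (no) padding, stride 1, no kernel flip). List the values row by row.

7 -22 14 4
11 11 -5 0
-22 13 -7 5
-4 -9 12 -4

Output[0,0]: The receptive field on the input at this output position is [-7 -2 8 / -3 2 -7]. Elementwise product with the kernel and sum: -7·1 + 8·1 + 2·3.
Output[0,1]: The receptive field on the input at this output position is [-2 8 1 / 2 -7 0]. Elementwise product with the kernel and sum: -2·1 + 1·1 + -7·3.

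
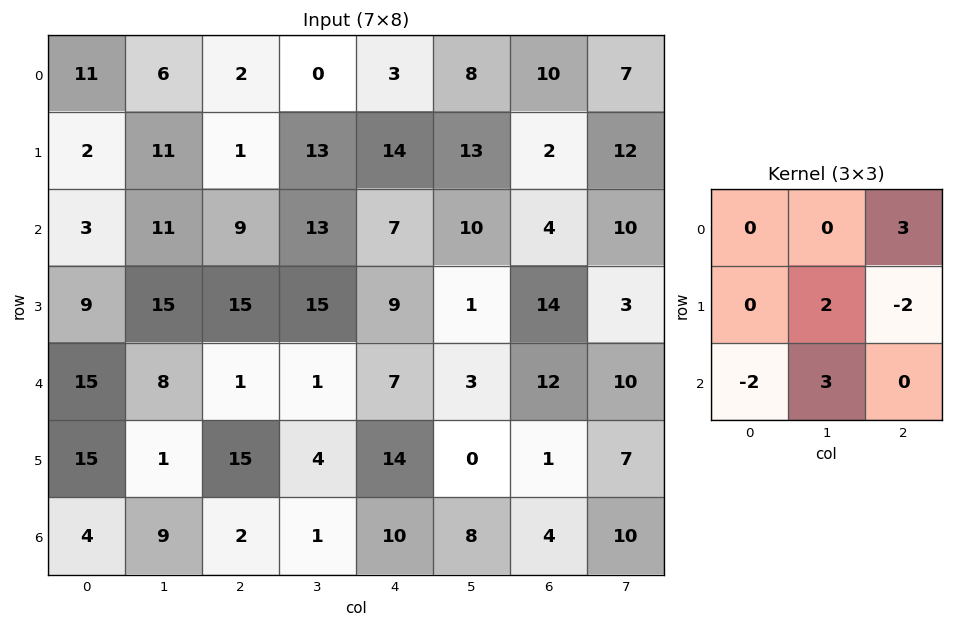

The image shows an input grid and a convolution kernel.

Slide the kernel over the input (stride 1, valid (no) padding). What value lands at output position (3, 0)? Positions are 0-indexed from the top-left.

32

The receptive field on the input at this output position is [9 15 15 / 15 8 1 / 15 1 15]. Elementwise product with the kernel and sum: 15·3 + 8·2 + 1·-2 + 15·-2 + 1·3.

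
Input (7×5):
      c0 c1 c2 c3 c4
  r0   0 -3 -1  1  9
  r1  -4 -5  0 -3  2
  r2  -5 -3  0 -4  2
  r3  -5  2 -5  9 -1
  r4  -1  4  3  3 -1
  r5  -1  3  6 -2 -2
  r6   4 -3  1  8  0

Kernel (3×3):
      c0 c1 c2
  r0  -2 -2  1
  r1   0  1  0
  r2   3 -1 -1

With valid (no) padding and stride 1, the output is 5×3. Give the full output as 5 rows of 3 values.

-12 4 8
3 9 -19
8 3 26
-7 23 16
14 -23 -20

Output[0,0]: The receptive field on the input at this output position is [0 -3 -1 / -4 -5 0 / -5 -3 0]. Elementwise product with the kernel and sum: 0·-2 + -3·-2 + -1·1 + -5·1 + -5·3 + -3·-1 + 0·-1.
Output[0,1]: The receptive field on the input at this output position is [-3 -1 1 / -5 0 -3 / -3 0 -4]. Elementwise product with the kernel and sum: -3·-2 + -1·-2 + 1·1 + 0·1 + -3·3 + 0·-1 + -4·-1.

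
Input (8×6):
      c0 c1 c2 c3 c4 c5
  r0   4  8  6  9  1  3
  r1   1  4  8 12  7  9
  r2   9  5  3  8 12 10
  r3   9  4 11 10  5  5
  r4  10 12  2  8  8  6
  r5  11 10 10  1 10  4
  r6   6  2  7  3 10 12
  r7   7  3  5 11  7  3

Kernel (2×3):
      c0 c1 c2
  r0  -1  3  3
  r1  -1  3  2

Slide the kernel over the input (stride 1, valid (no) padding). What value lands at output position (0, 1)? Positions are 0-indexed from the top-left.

The receptive field on the input at this output position is [8 6 9 / 4 8 12]. Elementwise product with the kernel and sum: 8·-1 + 6·3 + 9·3 + 4·-1 + 8·3 + 12·2.

81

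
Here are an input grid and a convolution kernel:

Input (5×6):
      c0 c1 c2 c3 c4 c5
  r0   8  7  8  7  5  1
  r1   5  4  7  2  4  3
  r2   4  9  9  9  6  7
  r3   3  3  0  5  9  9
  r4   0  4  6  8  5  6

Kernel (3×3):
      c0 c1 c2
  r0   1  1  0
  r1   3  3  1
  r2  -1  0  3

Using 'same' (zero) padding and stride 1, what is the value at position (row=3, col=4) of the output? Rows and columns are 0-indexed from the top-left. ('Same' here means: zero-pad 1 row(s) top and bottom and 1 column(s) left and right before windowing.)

The receptive field on the zero-padded input at this output position is [9 6 7 / 5 9 9 / 8 5 6]. Elementwise product with the kernel and sum: 9·1 + 6·1 + 5·3 + 9·3 + 9·1 + 8·-1 + 6·3.

76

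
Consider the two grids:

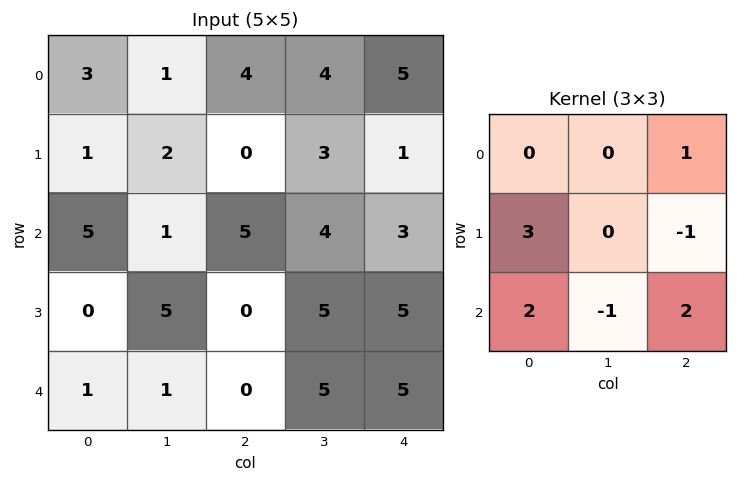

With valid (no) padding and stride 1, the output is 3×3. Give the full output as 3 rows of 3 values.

26 12 16
5 22 18
6 26 3

Output[0,0]: The receptive field on the input at this output position is [3 1 4 / 1 2 0 / 5 1 5]. Elementwise product with the kernel and sum: 4·1 + 1·3 + 0·-1 + 5·2 + 1·-1 + 5·2.
Output[0,1]: The receptive field on the input at this output position is [1 4 4 / 2 0 3 / 1 5 4]. Elementwise product with the kernel and sum: 4·1 + 2·3 + 3·-1 + 1·2 + 5·-1 + 4·2.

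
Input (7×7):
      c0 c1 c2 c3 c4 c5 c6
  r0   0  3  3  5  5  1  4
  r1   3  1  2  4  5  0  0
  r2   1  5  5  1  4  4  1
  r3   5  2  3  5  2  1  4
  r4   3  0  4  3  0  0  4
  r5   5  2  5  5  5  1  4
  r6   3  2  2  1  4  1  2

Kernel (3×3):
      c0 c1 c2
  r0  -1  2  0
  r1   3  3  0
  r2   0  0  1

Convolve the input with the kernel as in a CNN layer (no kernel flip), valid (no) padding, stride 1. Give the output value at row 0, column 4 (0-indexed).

The receptive field on the input at this output position is [5 1 4 / 5 0 0 / 4 4 1]. Elementwise product with the kernel and sum: 5·-1 + 1·2 + 5·3 + 0·3 + 1·1.

13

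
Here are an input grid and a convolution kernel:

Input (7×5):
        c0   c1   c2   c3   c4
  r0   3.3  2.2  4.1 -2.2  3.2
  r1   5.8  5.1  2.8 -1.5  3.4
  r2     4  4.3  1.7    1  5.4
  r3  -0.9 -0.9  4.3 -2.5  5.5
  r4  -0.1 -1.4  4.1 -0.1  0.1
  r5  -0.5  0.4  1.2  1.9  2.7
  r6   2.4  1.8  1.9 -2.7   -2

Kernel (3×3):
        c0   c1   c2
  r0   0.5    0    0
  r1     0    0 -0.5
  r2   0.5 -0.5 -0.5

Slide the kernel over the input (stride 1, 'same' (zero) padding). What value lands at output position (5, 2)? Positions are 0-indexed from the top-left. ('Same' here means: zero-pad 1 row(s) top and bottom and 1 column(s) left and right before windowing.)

-0.35

The receptive field on the zero-padded input at this output position is [-1.4 4.1 -0.1 / 0.4 1.2 1.9 / 1.8 1.9 -2.7]. Elementwise product with the kernel and sum: -1.4·0.5 + 1.9·-0.5 + 1.8·0.5 + 1.9·-0.5 + -2.7·-0.5.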